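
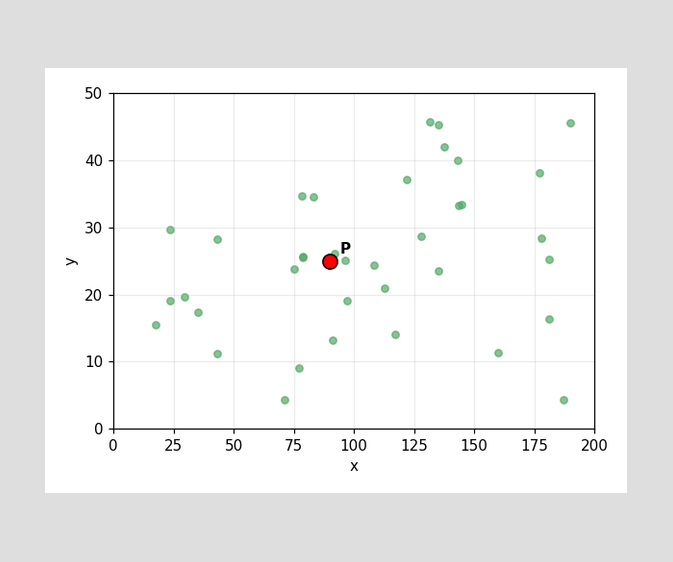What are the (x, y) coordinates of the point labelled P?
Following the gridlines from P to each axis, P sits at (90, 25).

(90, 25)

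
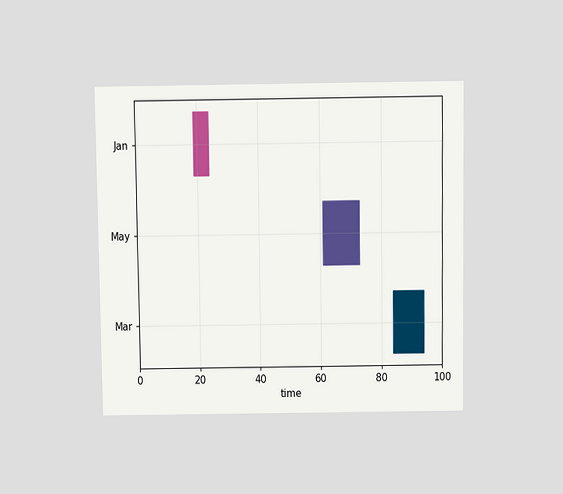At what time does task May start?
The chart is viewed slightly from above. The May bar begins at t=61.

61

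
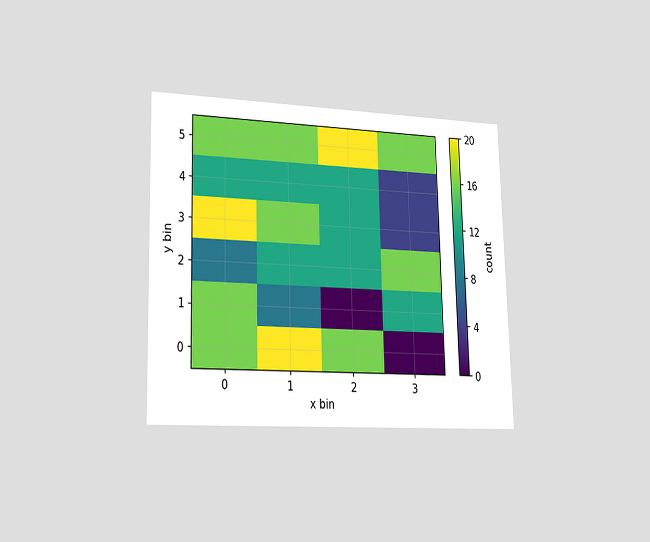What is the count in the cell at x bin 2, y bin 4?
The chart is viewed slightly from the left. Matching the cell (2, 4) against the colorbar gives 12.

12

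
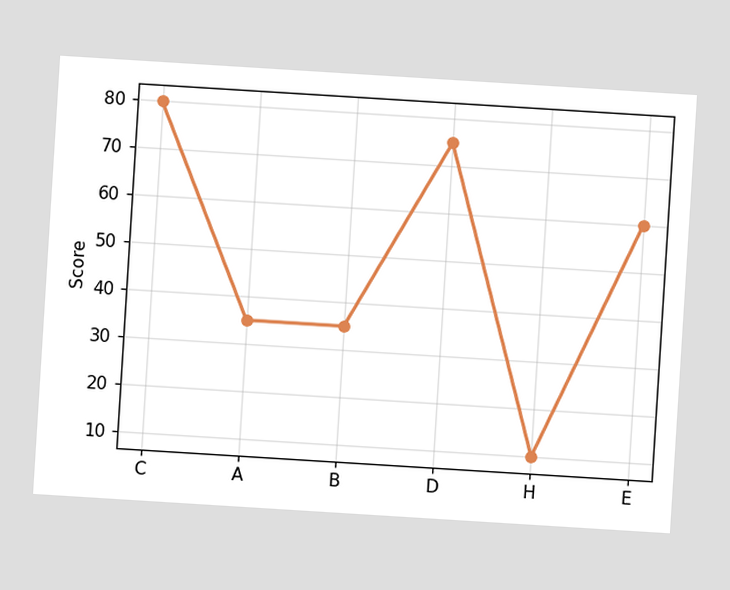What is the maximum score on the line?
80

The chart is tilted about 4° clockwise. The highest point is at C, and reading across to the y-axis gives 80.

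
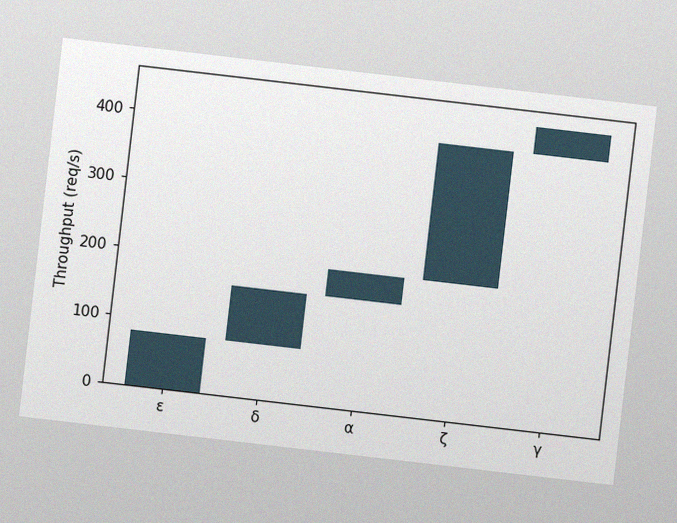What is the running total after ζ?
The chart is tilted about 7° clockwise, with some photo noise. After ζ the running total reaches 400req/s.

400req/s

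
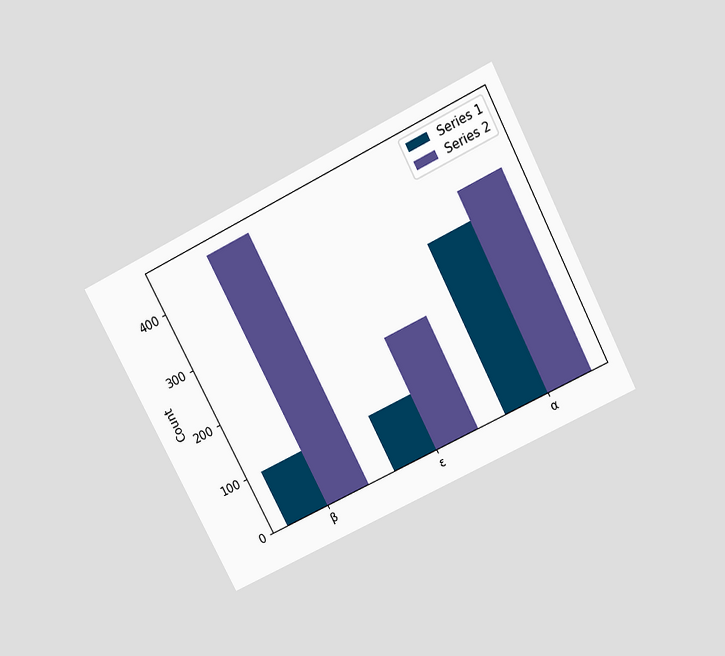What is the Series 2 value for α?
350

The chart is tilted about 27° counter-clockwise and viewed slightly from above. The Series 2 bar at α reaches 350 on the y-axis.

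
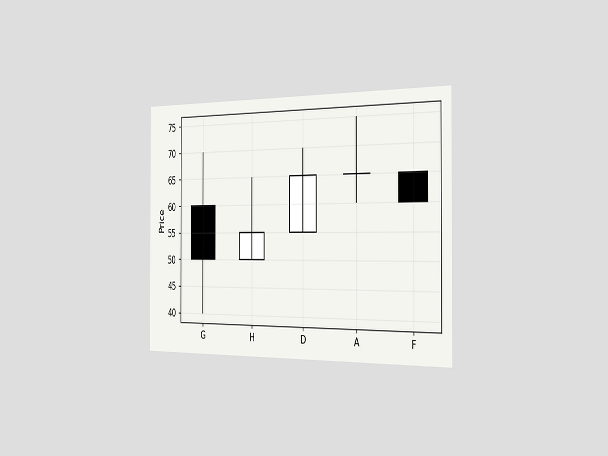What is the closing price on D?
65

The chart is viewed slightly from the right. The D candle closes at 65.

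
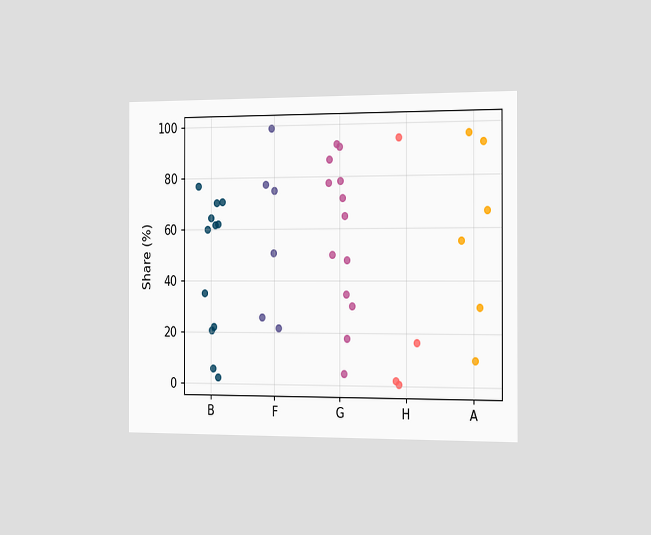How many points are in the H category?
The chart is viewed slightly from the right. Counting the markers in the H column gives 4.

4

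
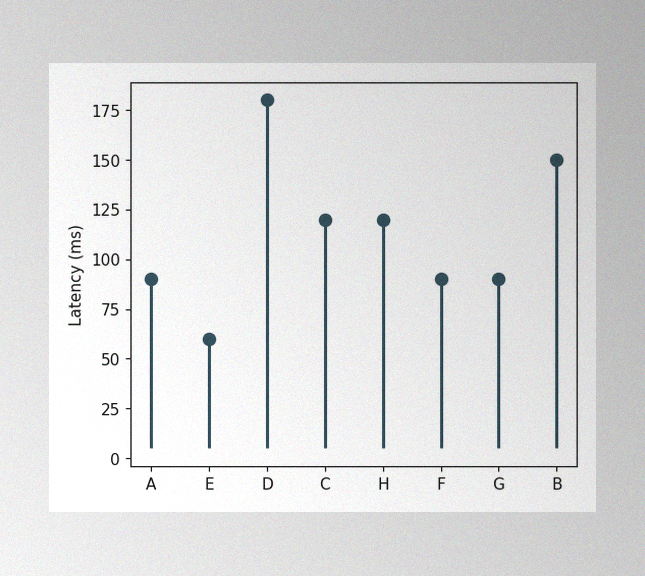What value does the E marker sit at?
60ms

The image has some photo noise and uneven lighting. The E marker sits at 60ms.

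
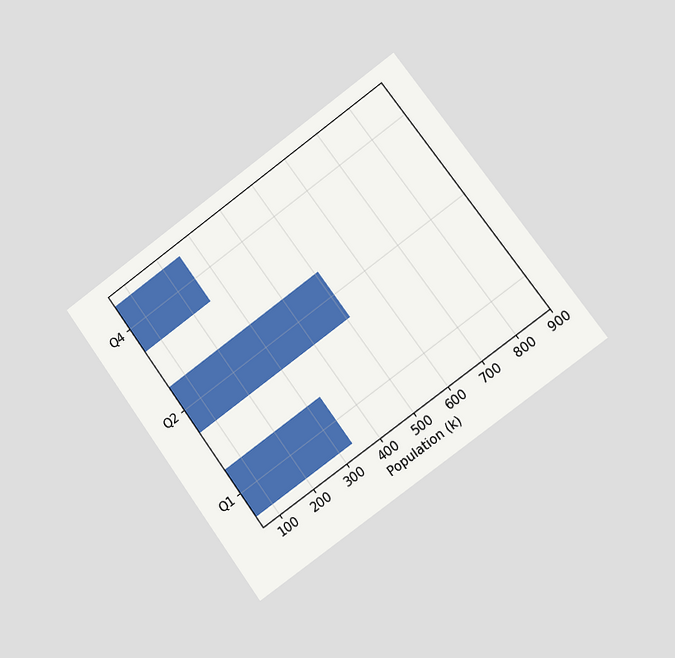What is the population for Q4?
255k

The chart is tilted about 36° counter-clockwise and viewed slightly from the right. Reading along the chart's x-axis, the Q4 bar reaches 255k.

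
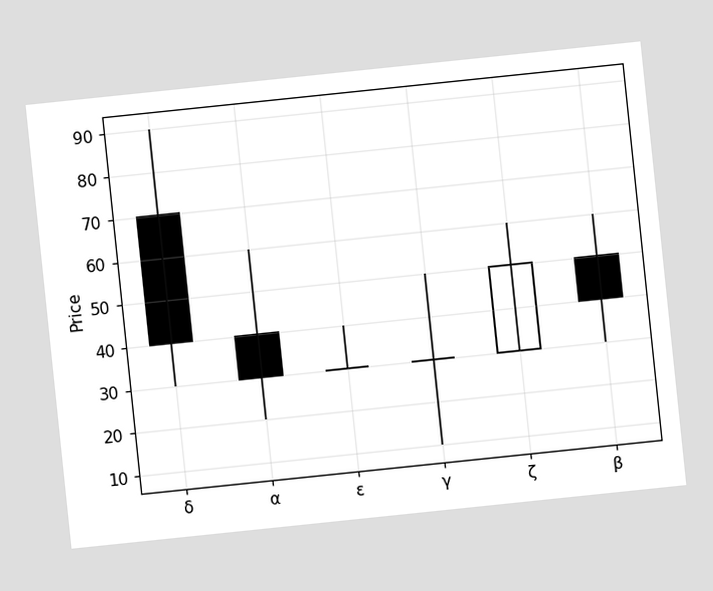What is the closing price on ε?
The chart is tilted about 6° counter-clockwise. The ε candle closes at 30.

30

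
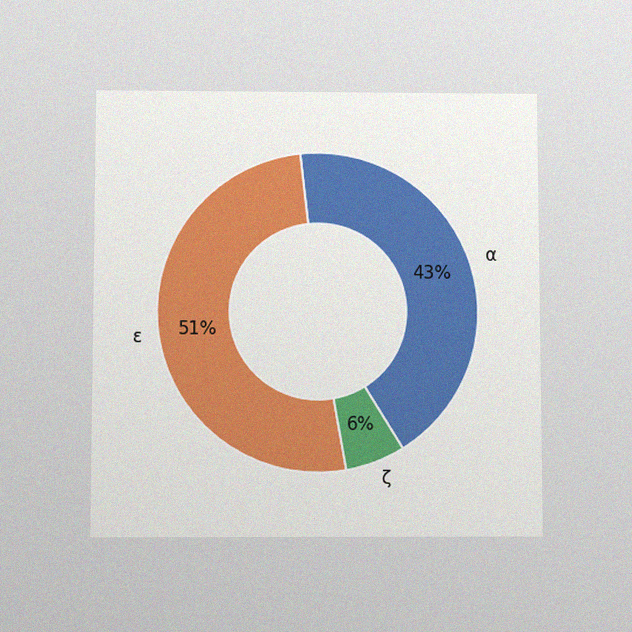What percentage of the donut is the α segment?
43%

The chart is viewed slightly from below, with some photo noise. The α segment takes up 43% of the ring.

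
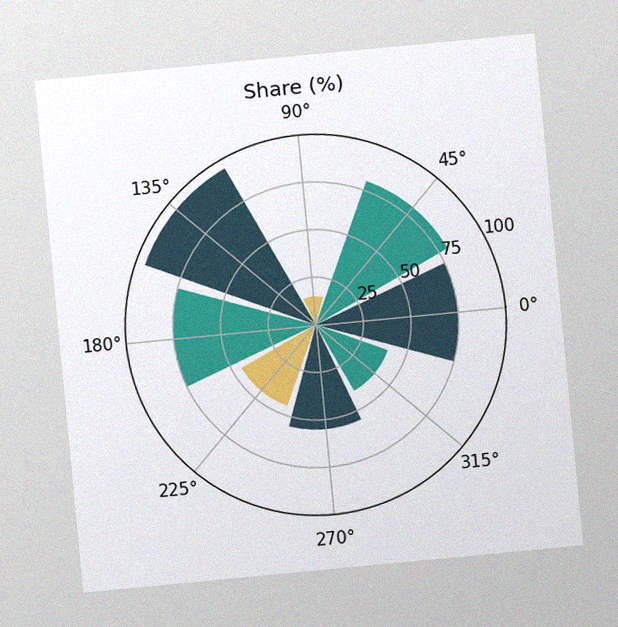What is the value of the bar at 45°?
The chart is tilted about 5° counter-clockwise, with some photo noise. The bar at 45° reaches 80% on the radial axis.

80%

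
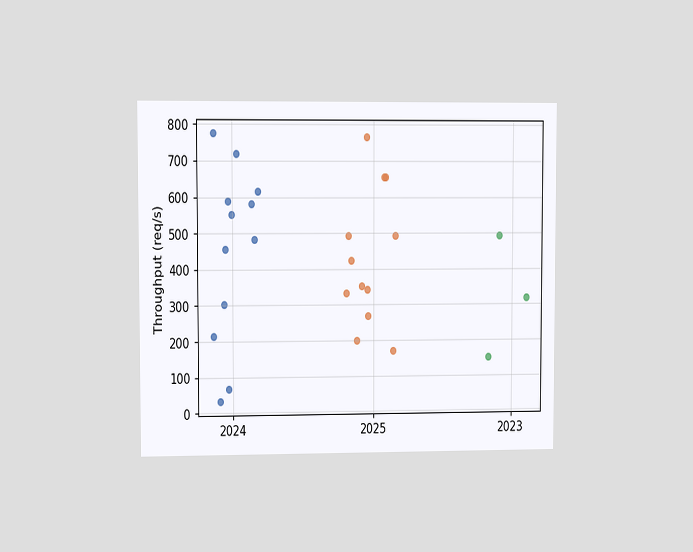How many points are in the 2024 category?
12

The chart is viewed at a slight angle. Counting the markers in the 2024 column gives 12.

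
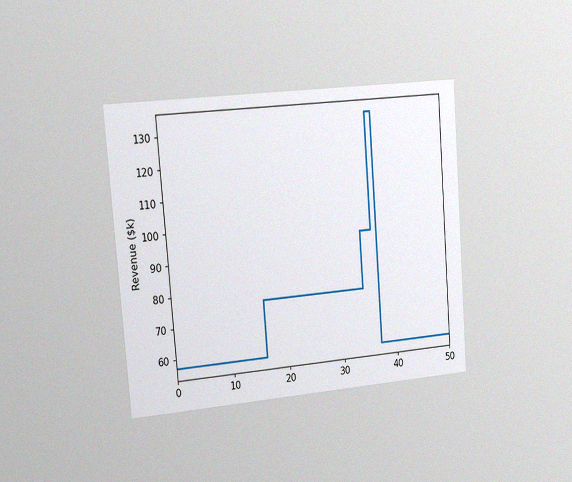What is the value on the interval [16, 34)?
The chart is tilted about 5° counter-clockwise and viewed slightly from the left, with some photo noise. On [16, 34) the step sits at $76k.

$76k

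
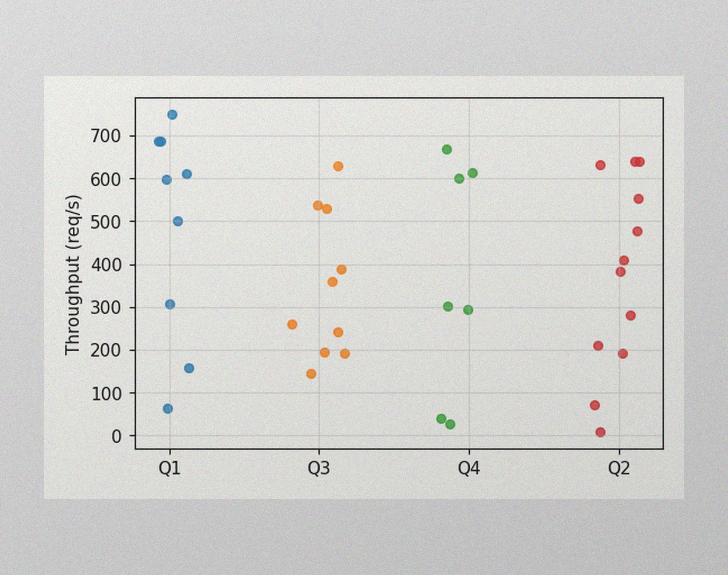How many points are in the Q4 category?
The image has some photo noise and uneven lighting. Counting the markers in the Q4 column gives 7.

7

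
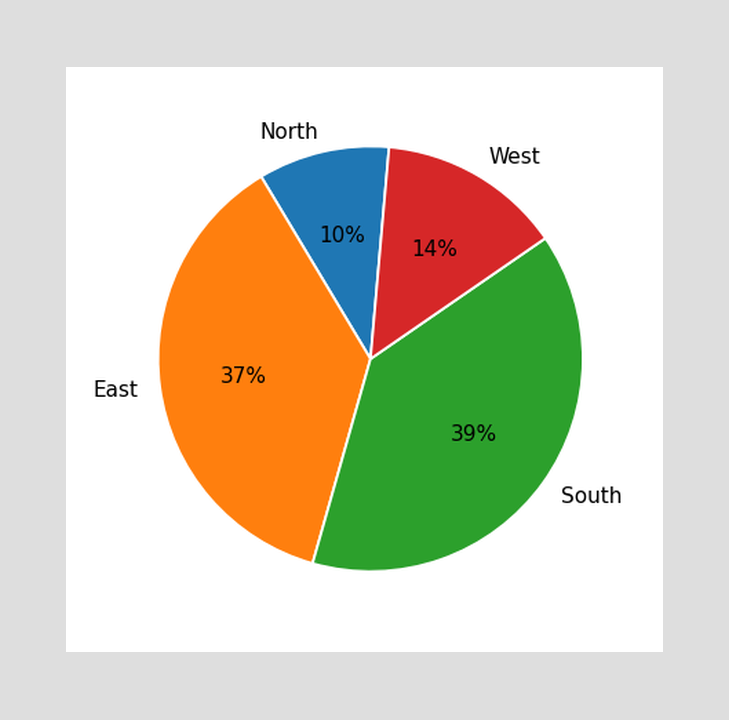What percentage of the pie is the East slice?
37%

The East slice takes up 37% of the pie.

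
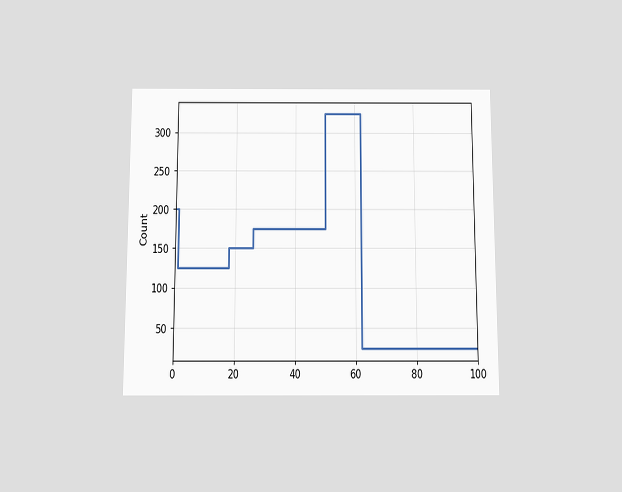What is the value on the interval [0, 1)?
The chart is viewed slightly from below. On [0, 1) the step sits at 200.

200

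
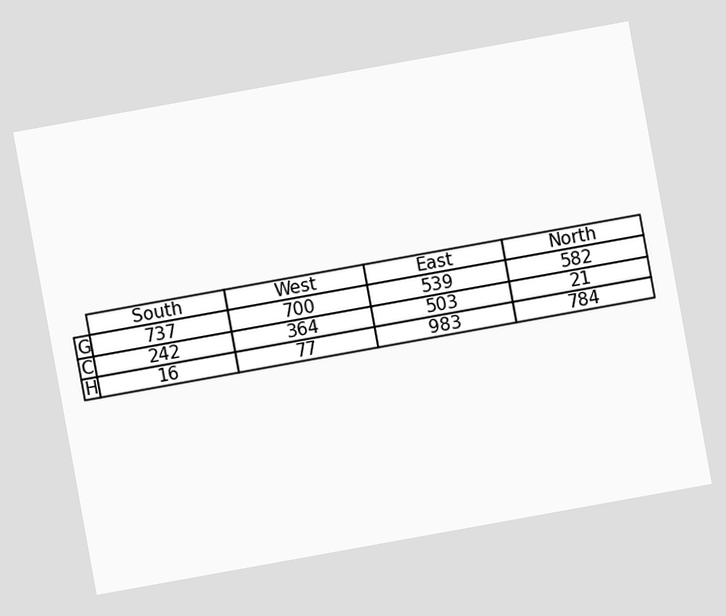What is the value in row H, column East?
The chart is tilted about 10° counter-clockwise. The (H, East) cell reads 983.

983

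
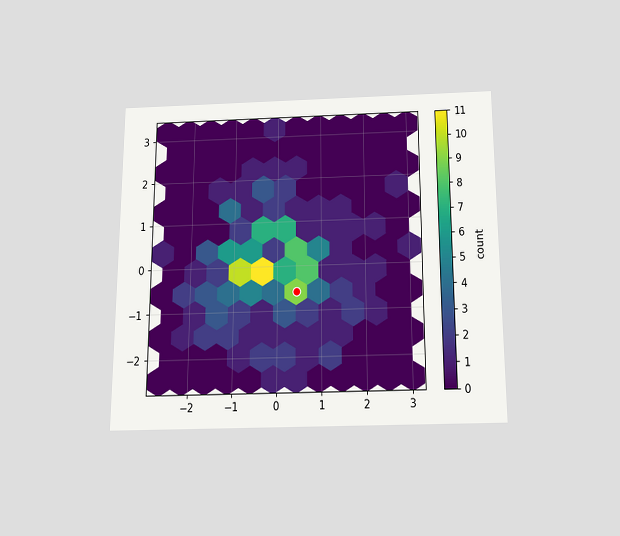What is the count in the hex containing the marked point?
9

The chart is viewed slightly from below. The marked hex reads 9 on the colorbar.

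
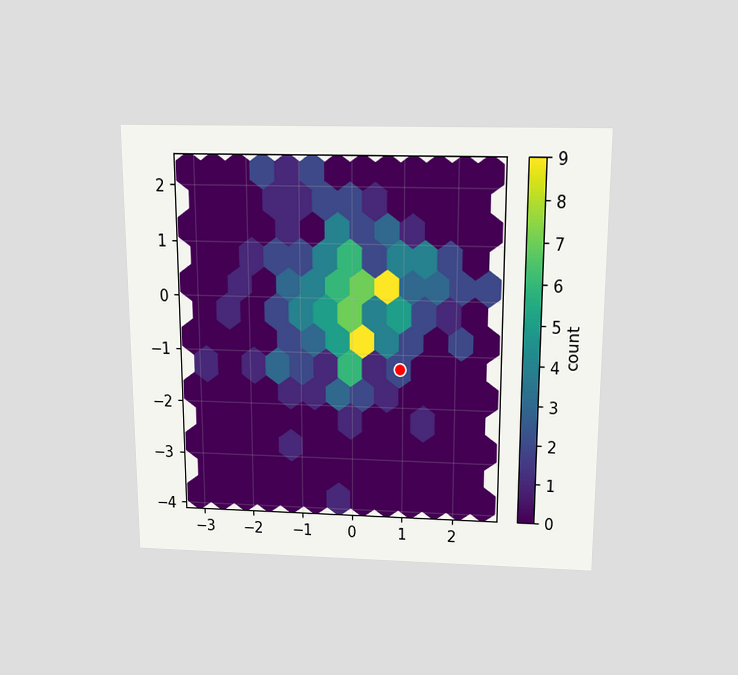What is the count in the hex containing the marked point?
The chart is viewed slightly from above. The marked hex reads 2 on the colorbar.

2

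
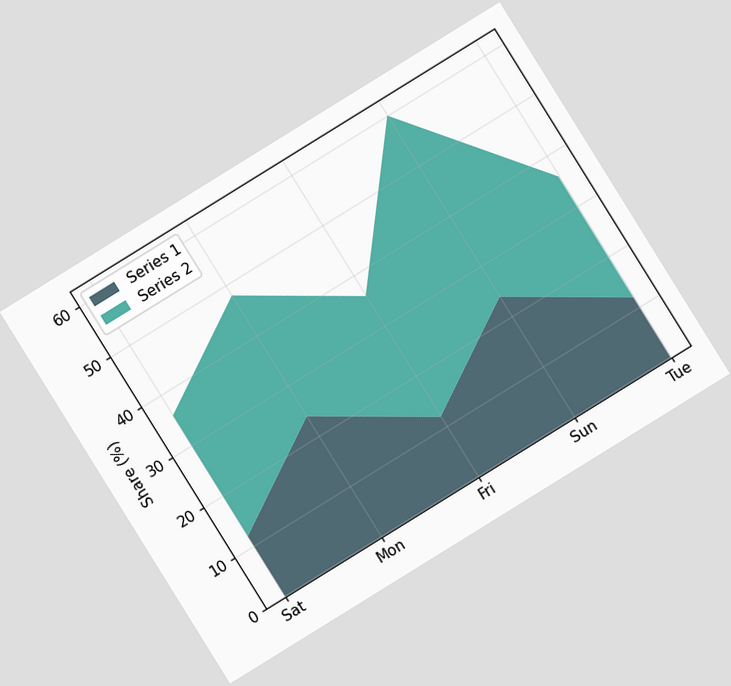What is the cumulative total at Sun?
60%

The chart is tilted about 32° counter-clockwise. The stacked total at Sun reaches 60%.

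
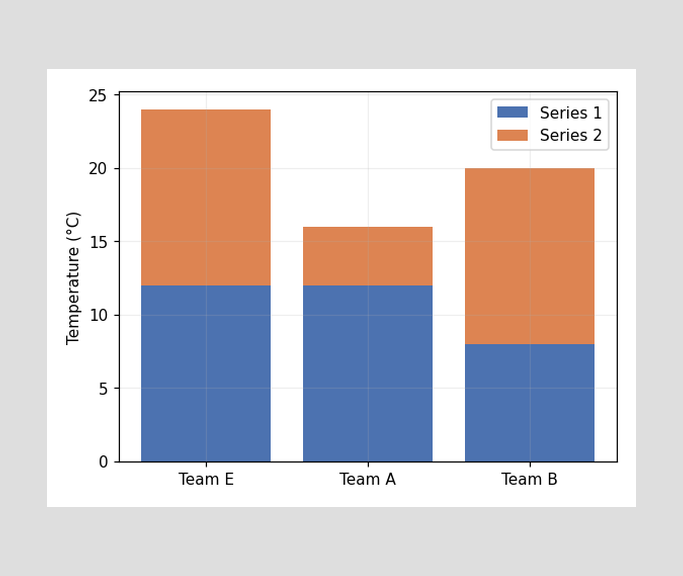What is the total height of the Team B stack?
The Team B stack's top reaches 20°C on the y-axis.

20°C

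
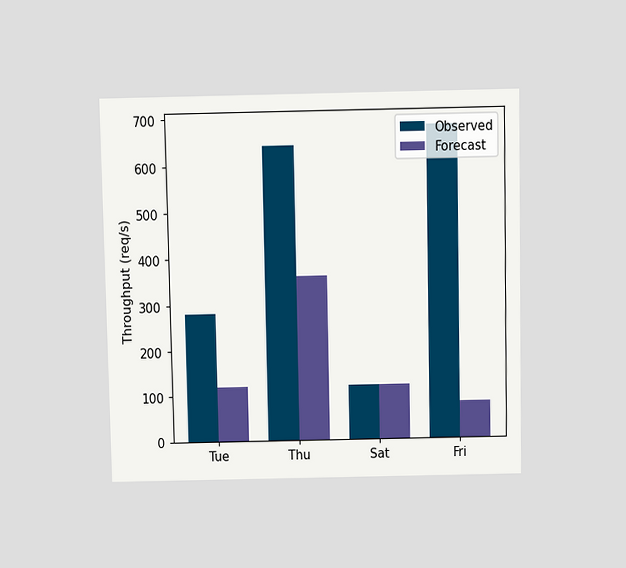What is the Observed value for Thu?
640req/s

The chart is viewed slightly from above. The Observed bar at Thu reaches 640req/s on the y-axis.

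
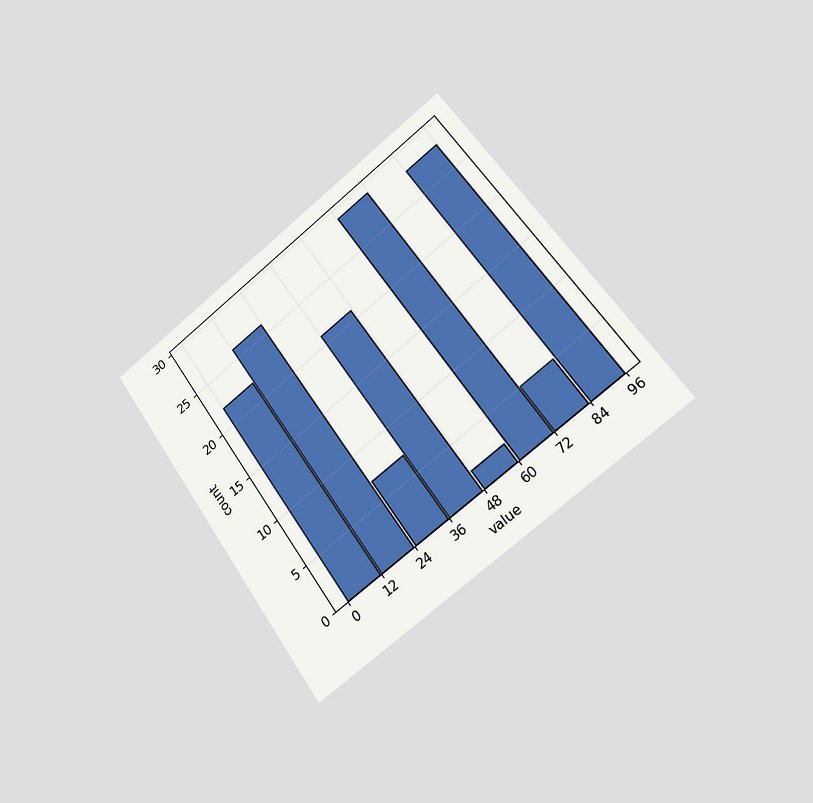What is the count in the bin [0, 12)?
The chart is tilted about 36° counter-clockwise and viewed slightly from the right. The [0, 12) bin has height 22.

22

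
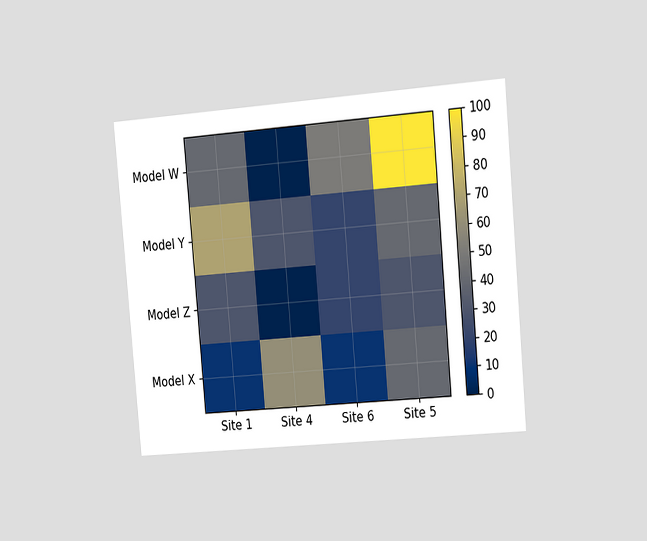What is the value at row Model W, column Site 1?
The chart is tilted about 5° counter-clockwise and viewed slightly from the right. Matching cell (Model W, Site 1) against the colorbar gives 40.

40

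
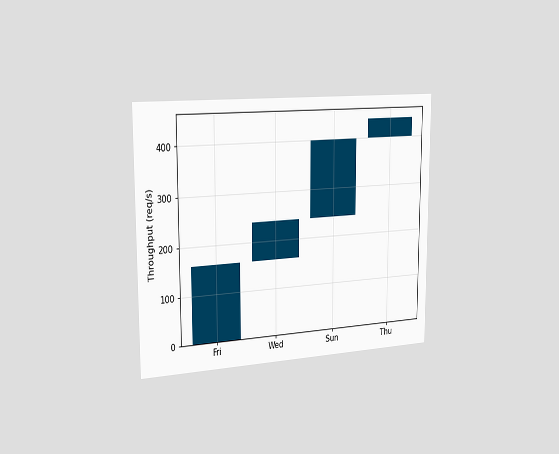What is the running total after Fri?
The chart is viewed slightly from the left. After Fri the running total reaches 160req/s.

160req/s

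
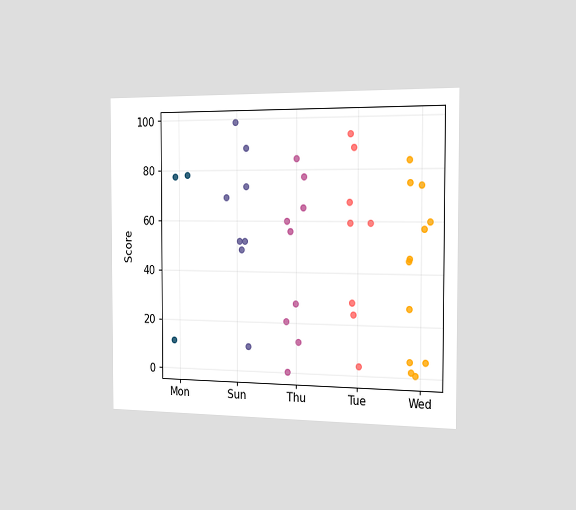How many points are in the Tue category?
The chart is viewed slightly from the right. Counting the markers in the Tue column gives 8.

8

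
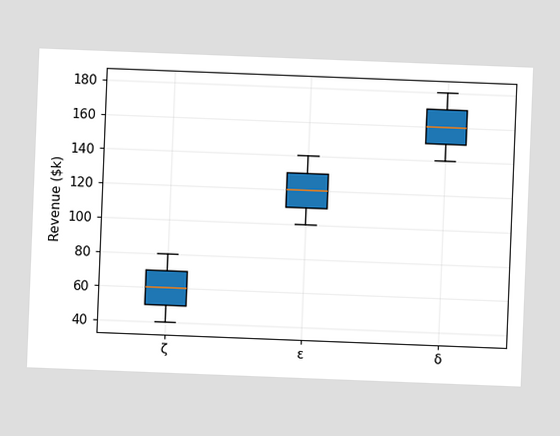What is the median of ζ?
$60k

The chart is tilted about 2° clockwise. The median line in the ζ box sits at $60k.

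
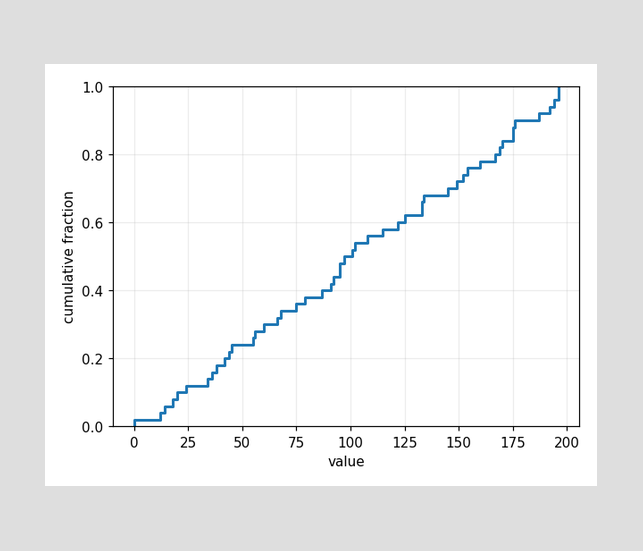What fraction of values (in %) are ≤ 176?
90%

At x=176 the ECDF step is at 90%.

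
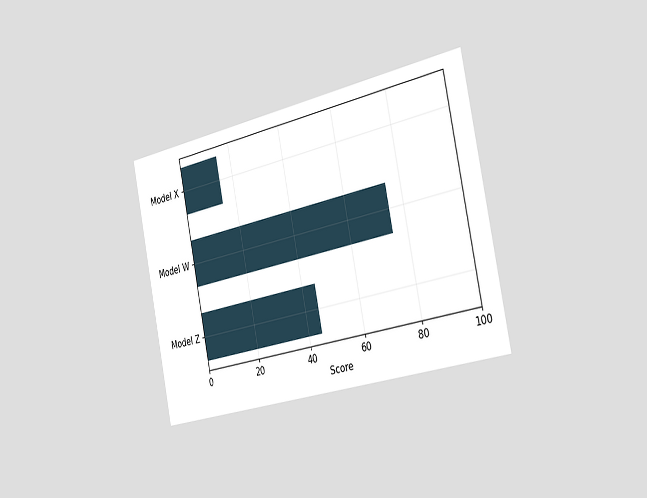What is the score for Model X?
The chart is tilted about 12° counter-clockwise and viewed slightly from the right. Reading along the chart's x-axis, the Model X bar reaches 15.

15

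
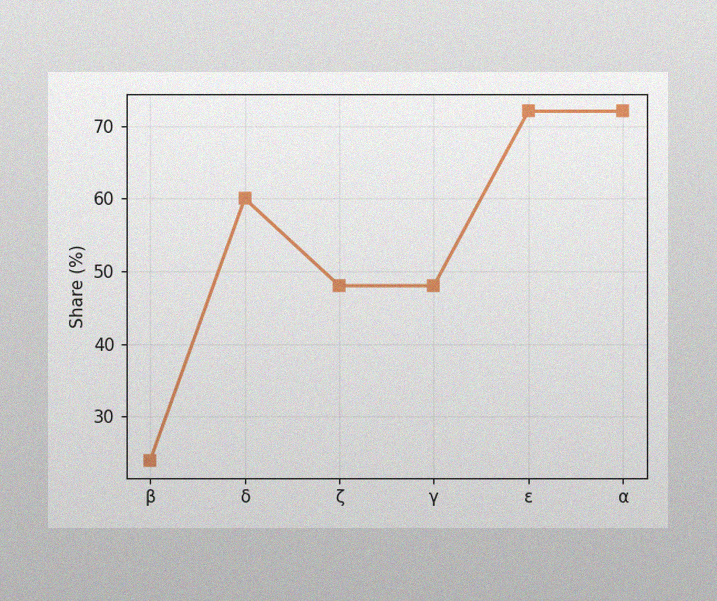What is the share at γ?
48%

The image has some photo noise and uneven lighting. At γ, the line is at 48%.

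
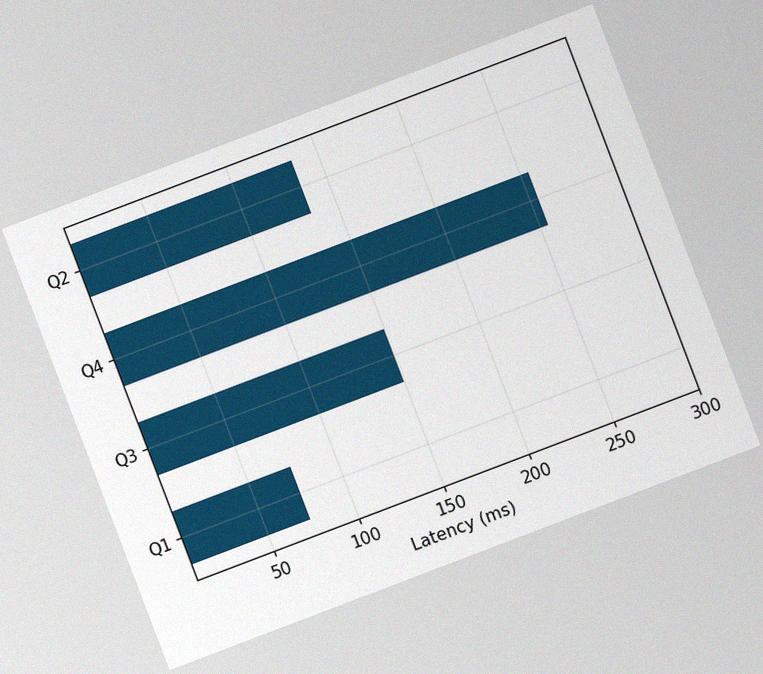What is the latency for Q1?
75ms

The chart is tilted about 21° counter-clockwise, with some photo noise. Reading along the chart's x-axis, the Q1 bar reaches 75ms.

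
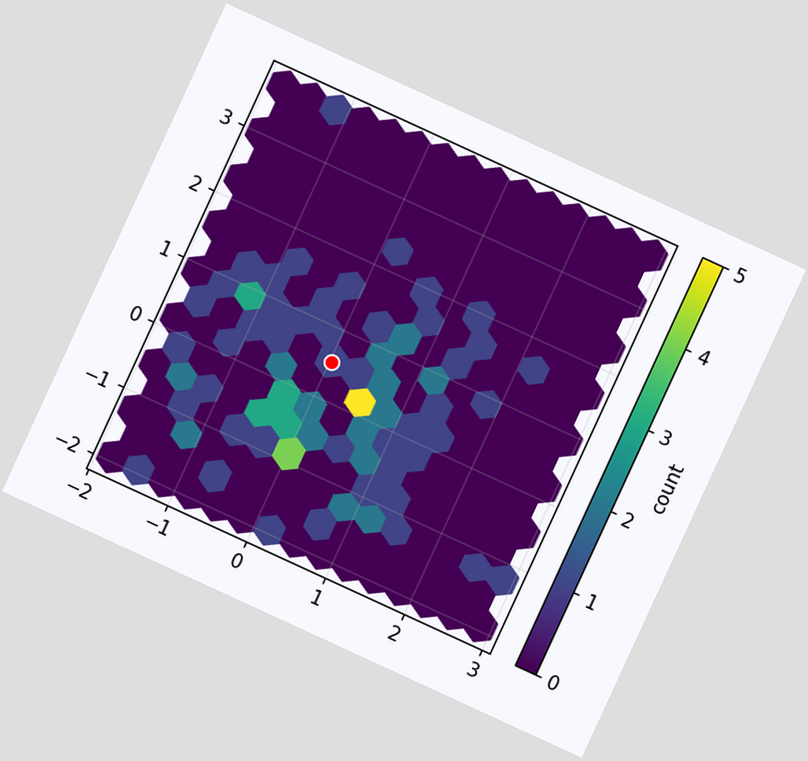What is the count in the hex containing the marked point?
1

The chart is tilted about 25° clockwise. The marked hex reads 1 on the colorbar.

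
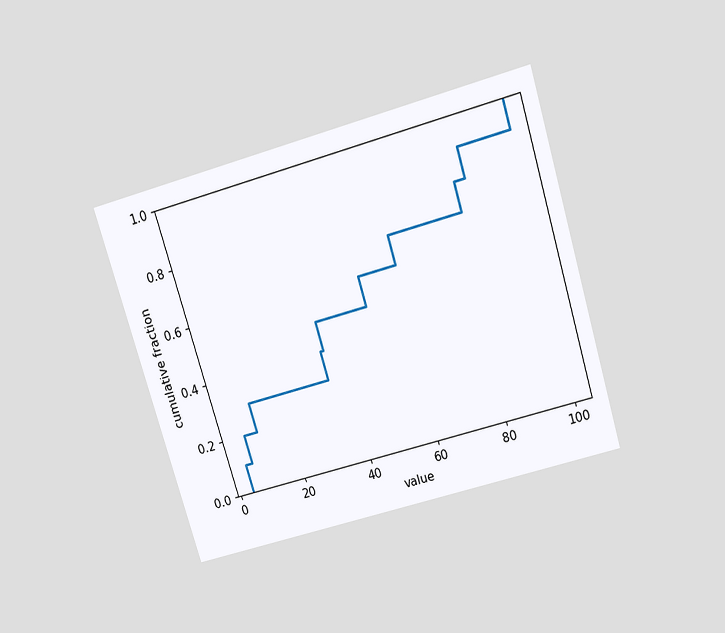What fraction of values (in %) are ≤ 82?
The chart is tilted about 17° counter-clockwise and viewed slightly from above. At x=82 the ECDF step is at 80%.

80%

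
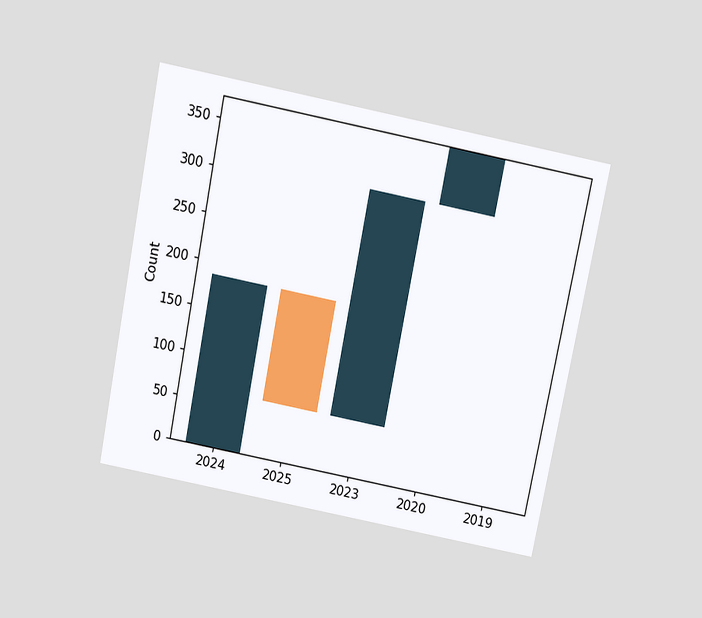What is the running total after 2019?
The chart is tilted about 11° clockwise and viewed slightly from above. After 2019 the running total reaches 372.

372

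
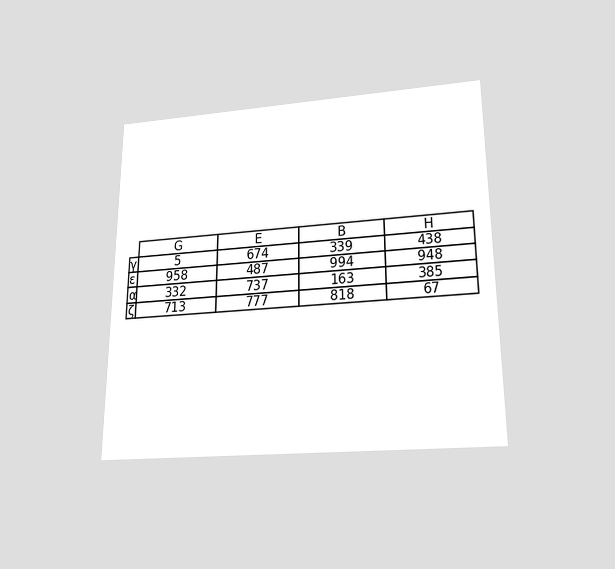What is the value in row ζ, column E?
777

The chart is viewed slightly from below. The (ζ, E) cell reads 777.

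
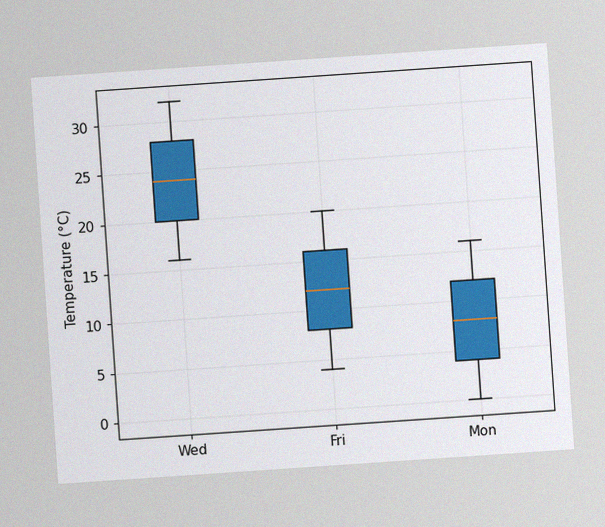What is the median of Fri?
The chart is tilted about 4° counter-clockwise, with some photo noise. The median line in the Fri box sits at 12°C.

12°C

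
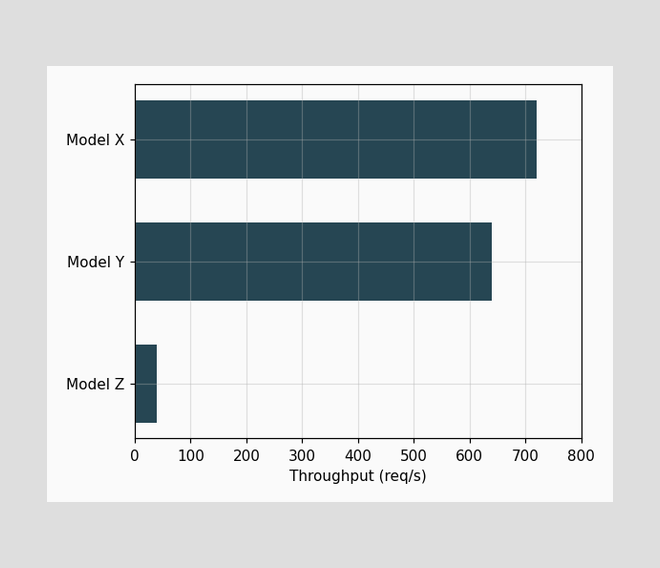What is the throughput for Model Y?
640req/s

Reading along the chart's x-axis, the Model Y bar reaches 640req/s.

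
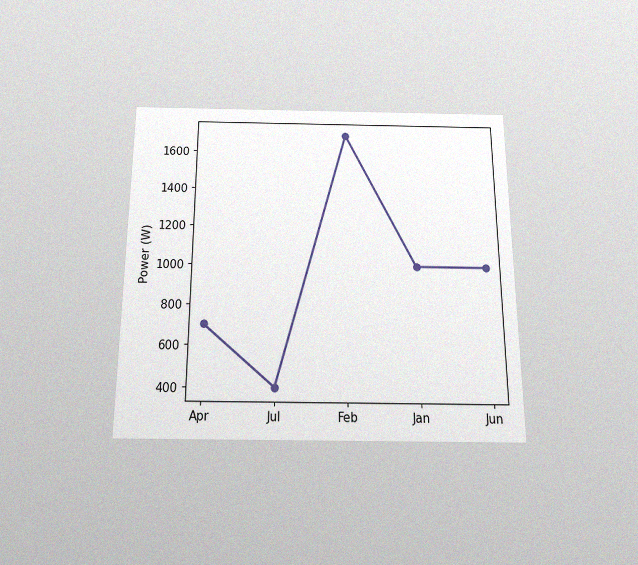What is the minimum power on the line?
400W

The chart is viewed slightly from below, with some photo noise. The lowest point is at Jul, and reading across to the y-axis gives 400W.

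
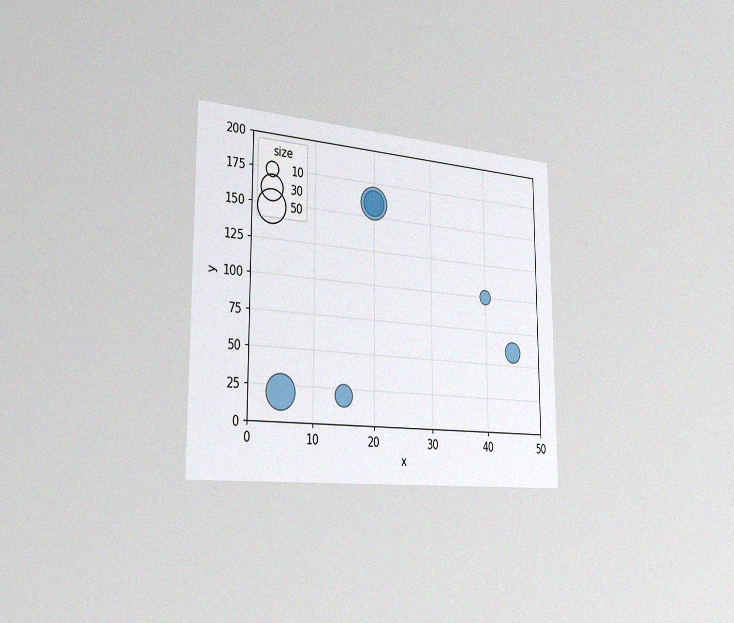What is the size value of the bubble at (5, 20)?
The chart is viewed slightly from the left, with some photo noise. Matching the bubble at (5, 20) against the size legend gives 50.

50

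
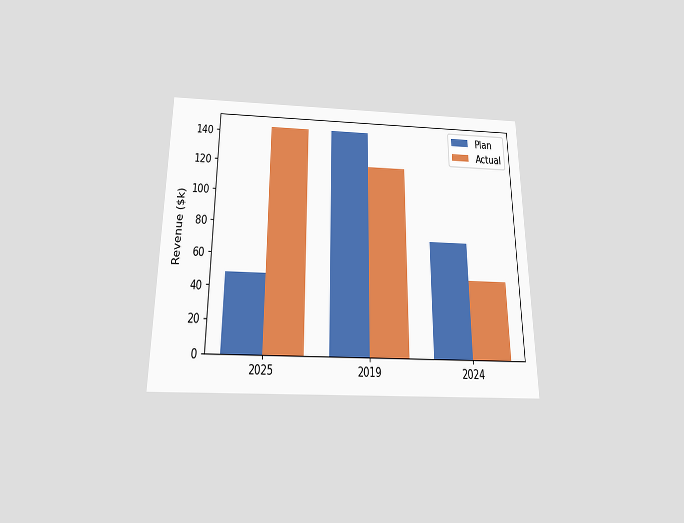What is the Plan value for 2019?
The chart is viewed slightly from below. The Plan bar at 2019 reaches $144k on the y-axis.

$144k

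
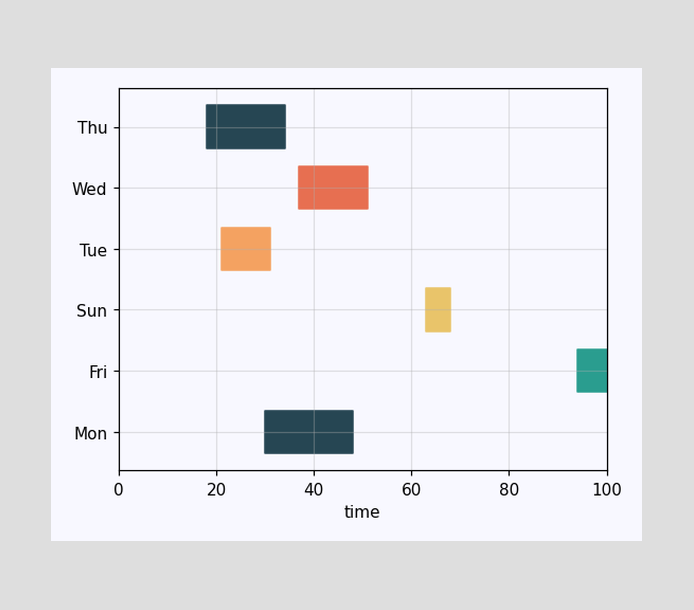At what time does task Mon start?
30

The Mon bar begins at t=30.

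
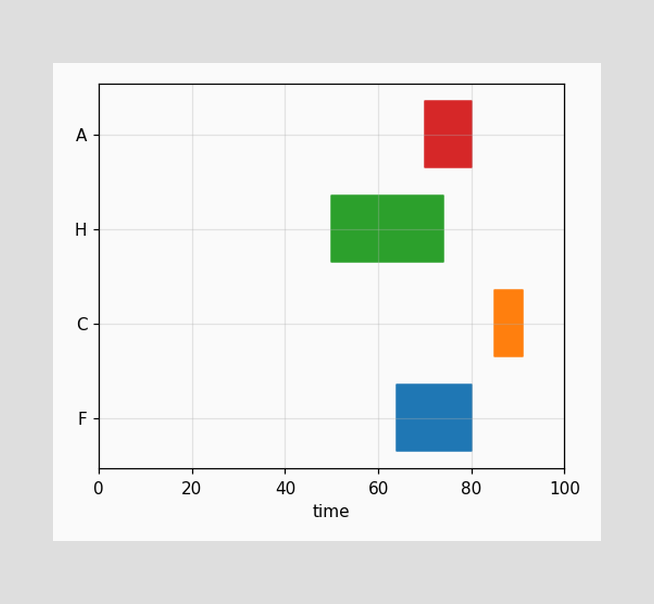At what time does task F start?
The F bar begins at t=64.

64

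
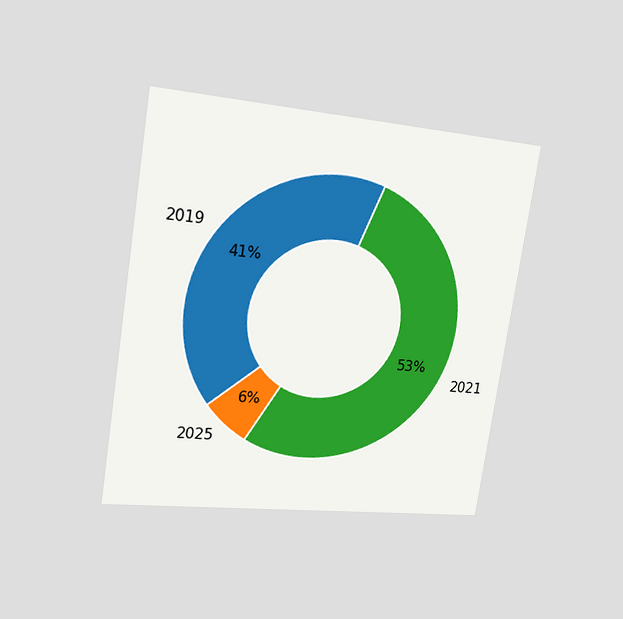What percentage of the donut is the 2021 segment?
53%

The chart is tilted about 9° clockwise and viewed slightly from the left. The 2021 segment takes up 53% of the ring.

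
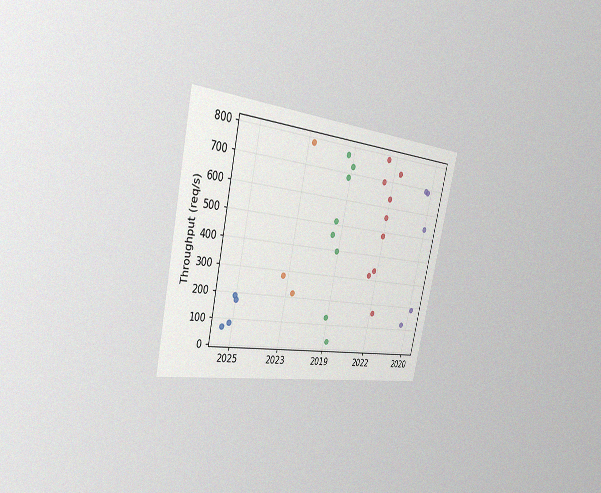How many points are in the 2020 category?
5

The chart is tilted about 13° clockwise and viewed slightly from the left, with some photo noise. Counting the markers in the 2020 column gives 5.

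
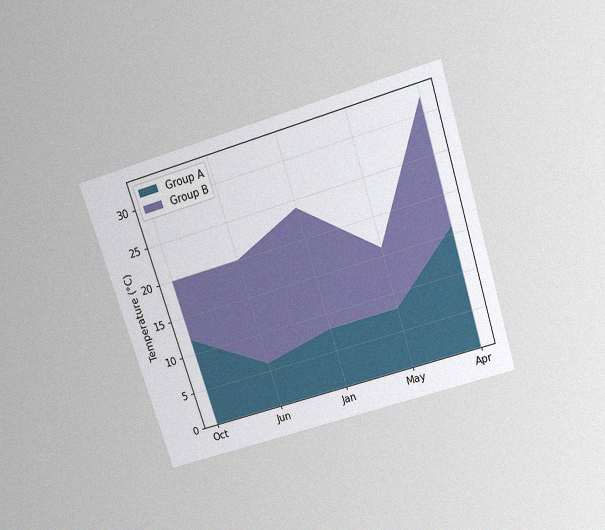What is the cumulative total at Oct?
20°C

The chart is tilted about 18° counter-clockwise and viewed slightly from above, with some photo noise. The stacked total at Oct reaches 20°C.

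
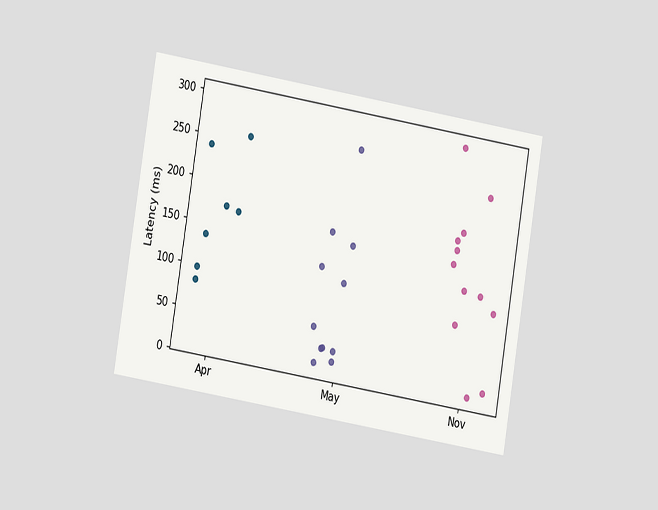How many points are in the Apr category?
The chart is tilted about 9° clockwise and viewed at a slight angle. Counting the markers in the Apr column gives 7.

7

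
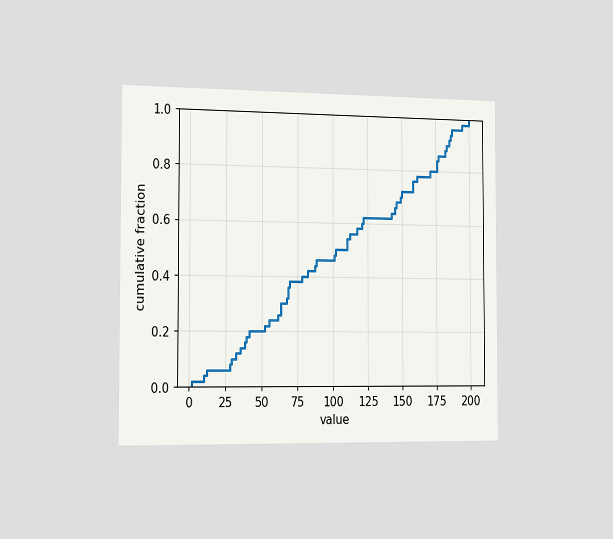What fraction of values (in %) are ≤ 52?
22%

The chart is viewed slightly from the left. At x=52 the ECDF step is at 22%.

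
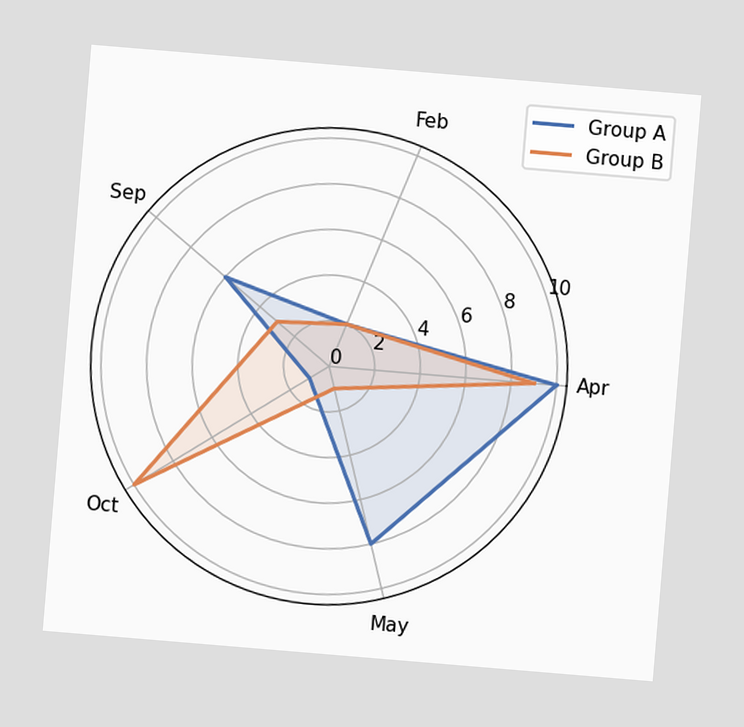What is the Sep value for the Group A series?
6

The chart is tilted about 5° clockwise. On the Sep axis, Group A reaches 6.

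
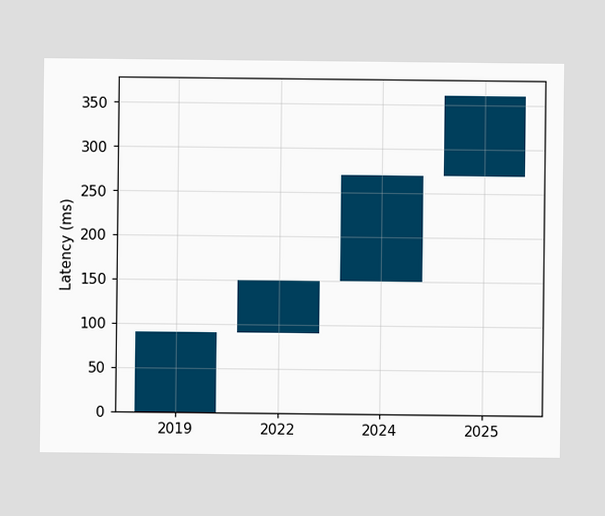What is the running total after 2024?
After 2024 the running total reaches 270ms.

270ms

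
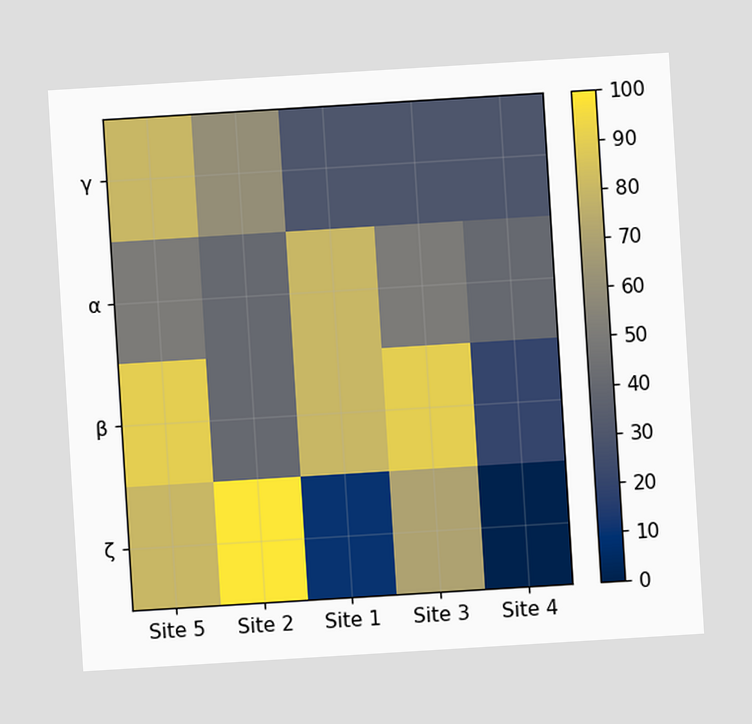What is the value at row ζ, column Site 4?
0

The chart is tilted about 3° counter-clockwise. Matching cell (ζ, Site 4) against the colorbar gives 0.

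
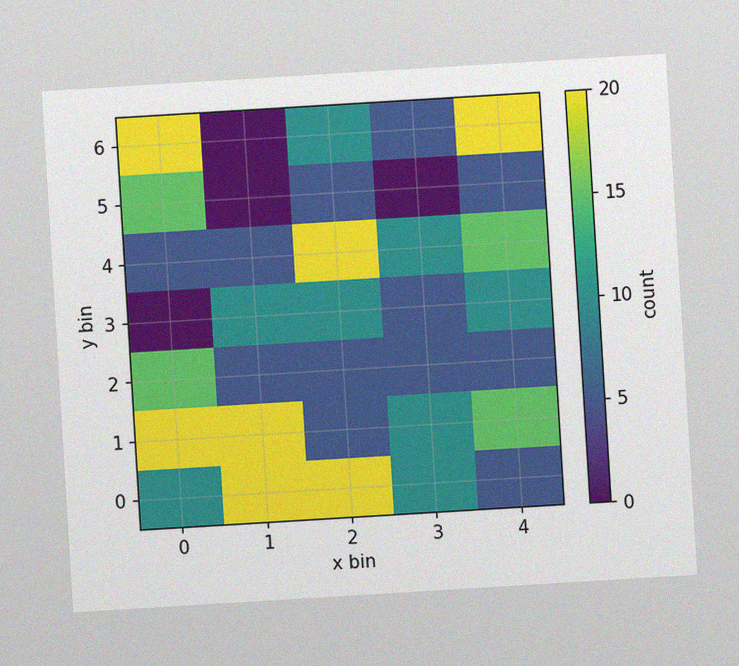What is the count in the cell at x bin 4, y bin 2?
5

The chart is tilted about 3° counter-clockwise, with some photo noise. Matching the cell (4, 2) against the colorbar gives 5.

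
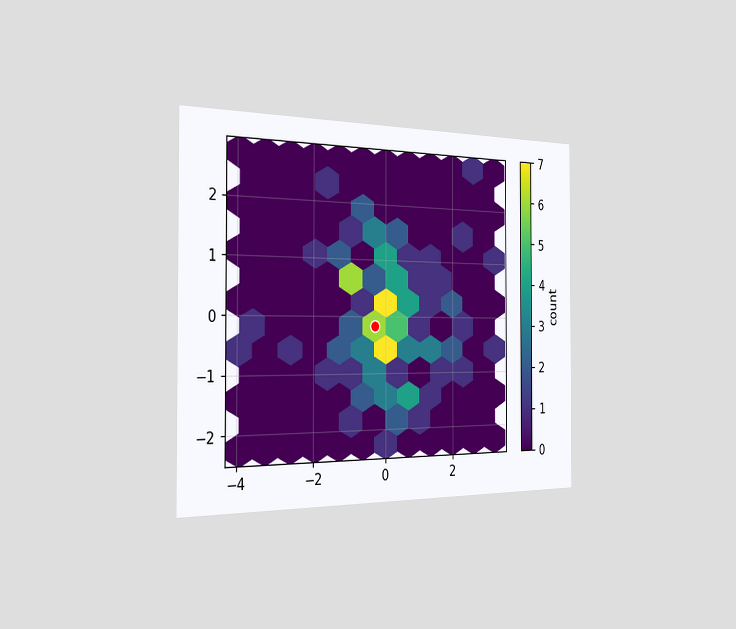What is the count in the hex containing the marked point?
6

The chart is viewed slightly from the left. The marked hex reads 6 on the colorbar.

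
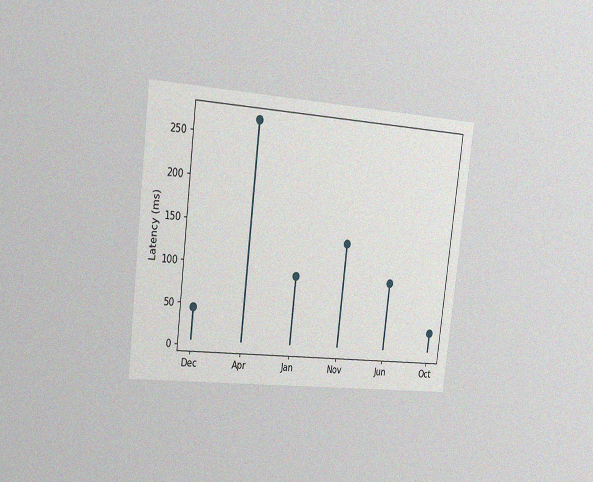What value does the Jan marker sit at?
90ms

The chart is tilted about 7° clockwise and viewed slightly from the left, with some photo noise. The Jan marker sits at 90ms.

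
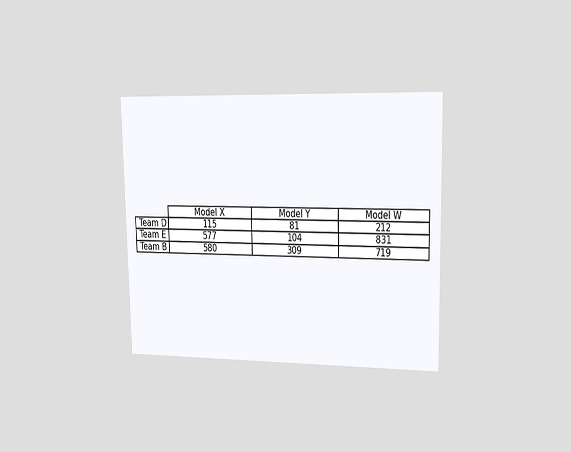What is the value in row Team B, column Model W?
719

The chart is viewed slightly from the right. The (Team B, Model W) cell reads 719.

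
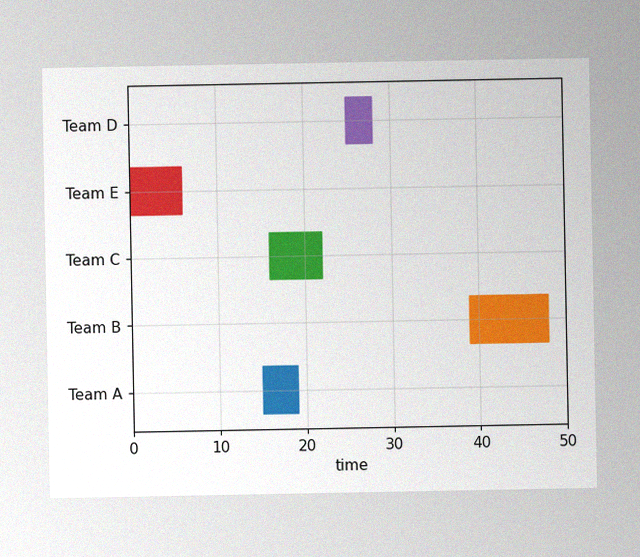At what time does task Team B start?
39

The image has some photo noise and uneven lighting. The Team B bar begins at t=39.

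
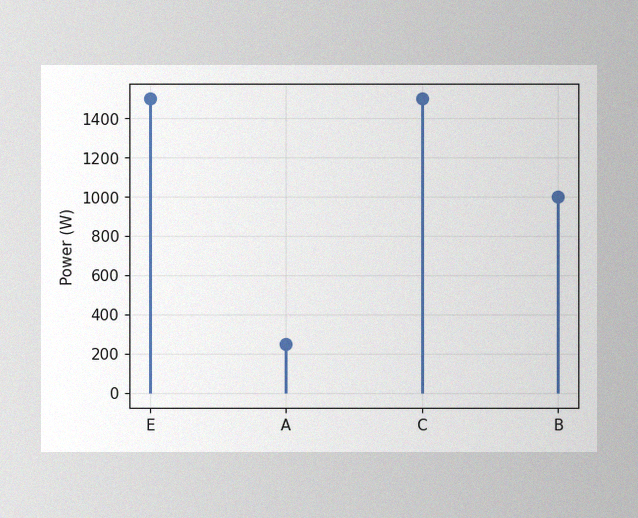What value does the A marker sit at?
The image has some photo noise and uneven lighting. The A marker sits at 250W.

250W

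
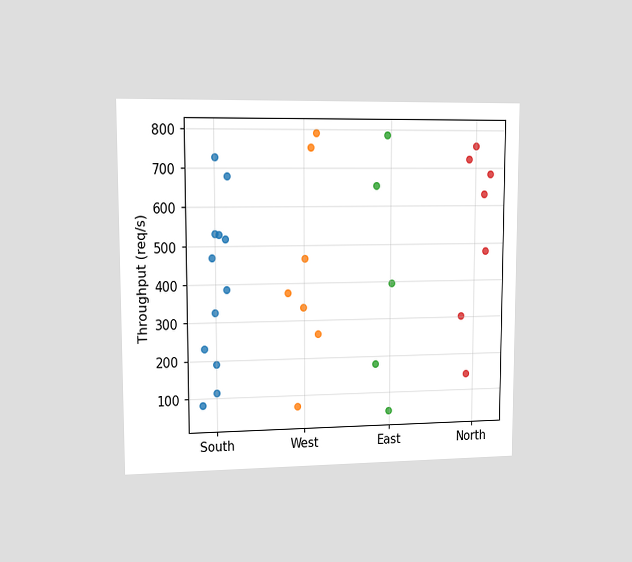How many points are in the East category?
The chart is viewed slightly from the left. Counting the markers in the East column gives 5.

5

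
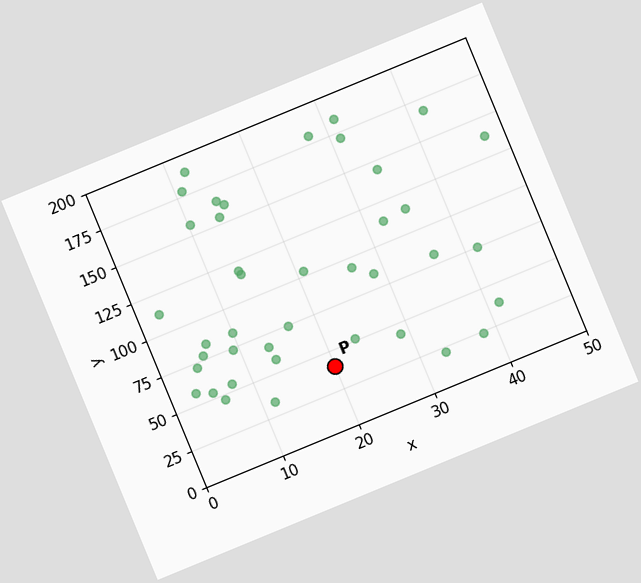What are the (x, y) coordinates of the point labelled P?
The chart is tilted about 22° counter-clockwise. Following the gridlines from P to each axis, P sits at (20, 40).

(20, 40)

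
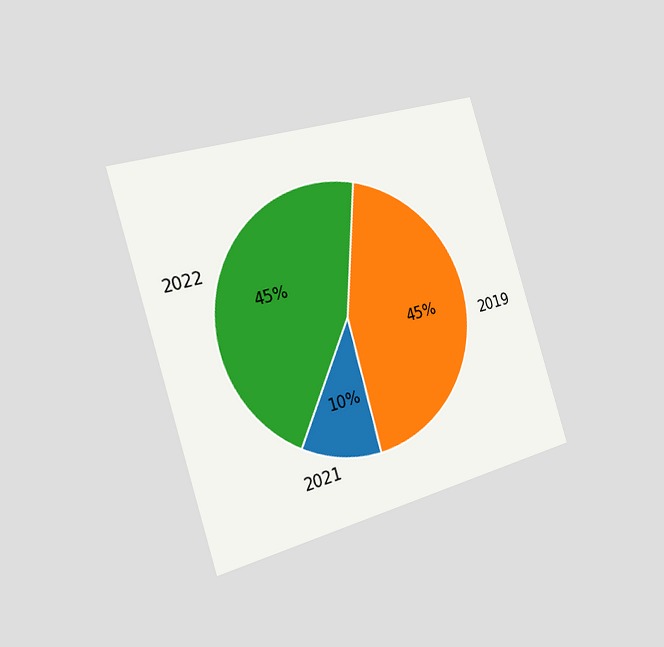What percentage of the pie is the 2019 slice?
45%

The chart is tilted about 17° counter-clockwise and viewed slightly from the left. The 2019 slice takes up 45% of the pie.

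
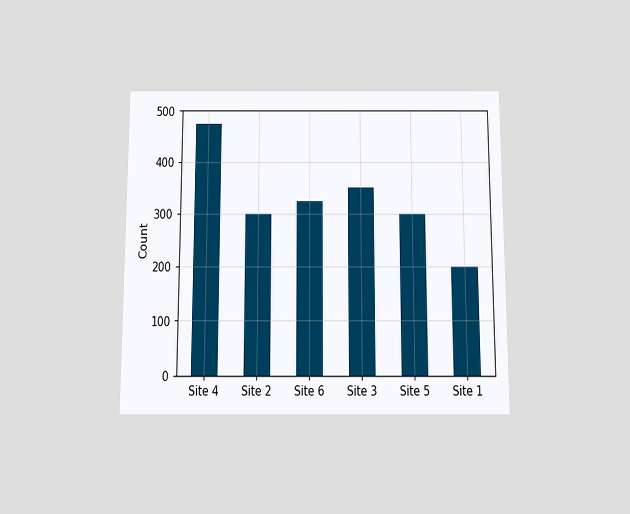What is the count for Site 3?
The chart is viewed slightly from below. Reading along the chart's y-axis, the Site 3 bar reaches 350.

350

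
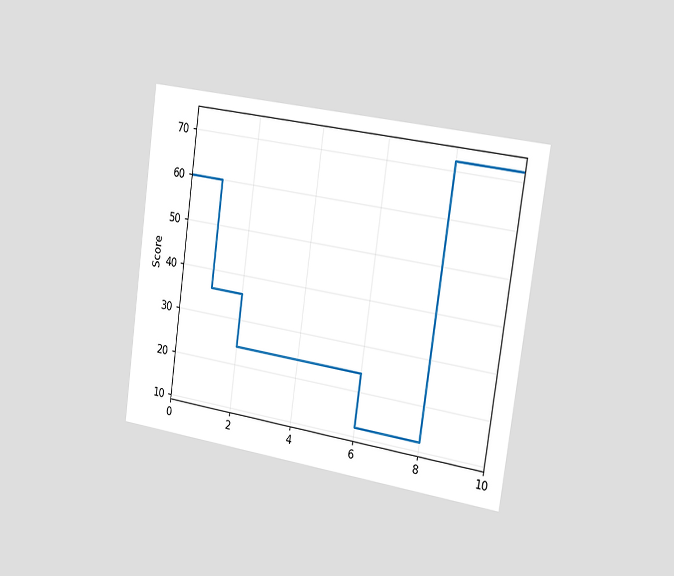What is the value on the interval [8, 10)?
The chart is tilted about 8° clockwise and viewed slightly from the right. On [8, 10) the step sits at 72.

72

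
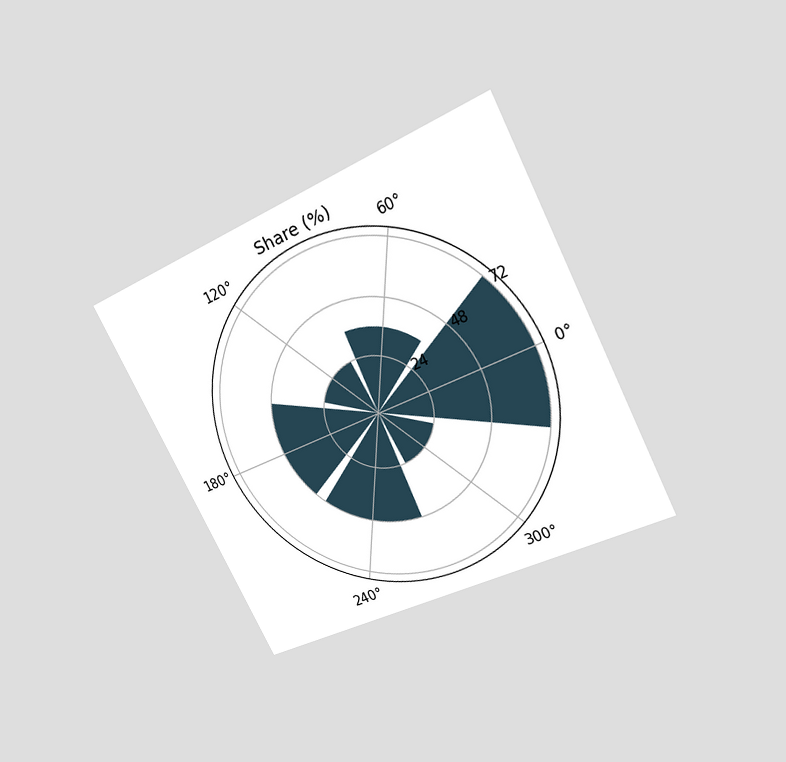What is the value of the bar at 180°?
48%

The chart is tilted about 27° counter-clockwise and viewed at a slight angle. The bar at 180° reaches 48% on the radial axis.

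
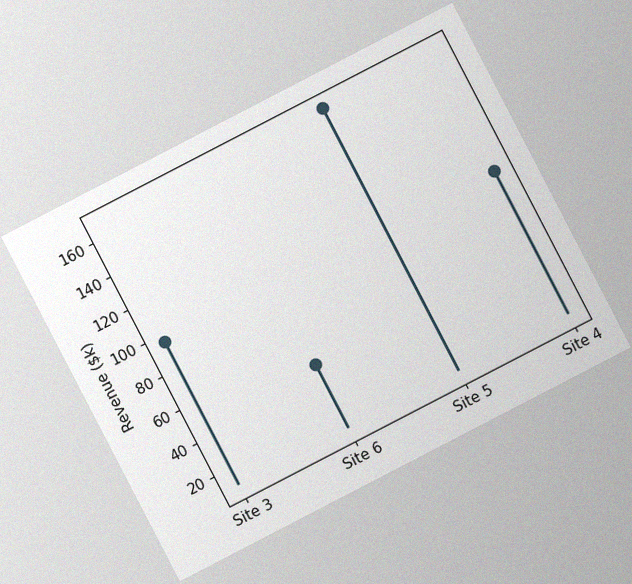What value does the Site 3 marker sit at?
The chart is tilted about 27° counter-clockwise, with some photo noise. The Site 3 marker sits at $96k.

$96k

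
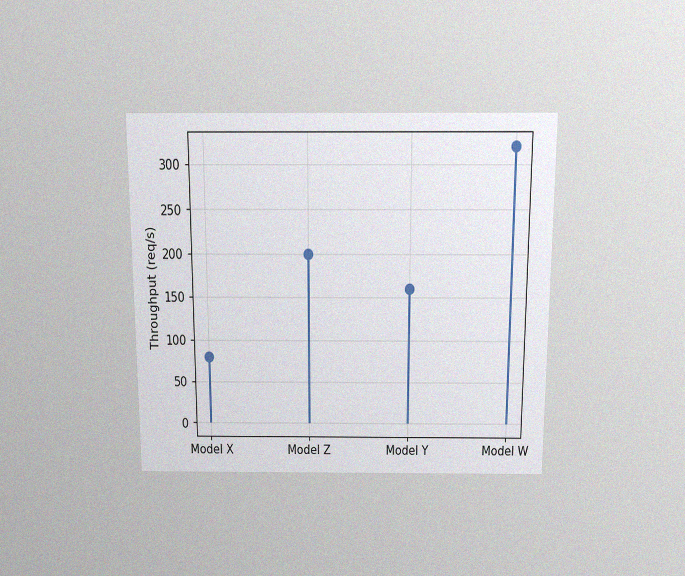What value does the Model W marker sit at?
The chart is viewed slightly from above, with some photo noise. The Model W marker sits at 320req/s.

320req/s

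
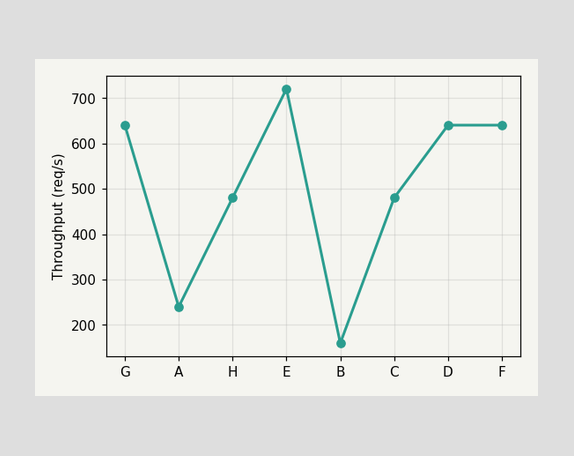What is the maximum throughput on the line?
720req/s

The highest point is at E, and reading across to the y-axis gives 720req/s.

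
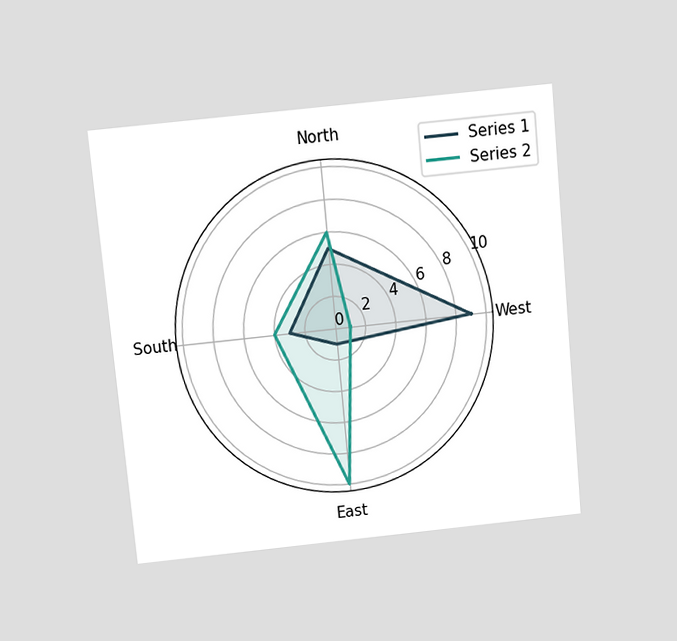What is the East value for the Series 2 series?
10

The chart is tilted about 5° counter-clockwise and viewed slightly from above. On the East axis, Series 2 reaches 10.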